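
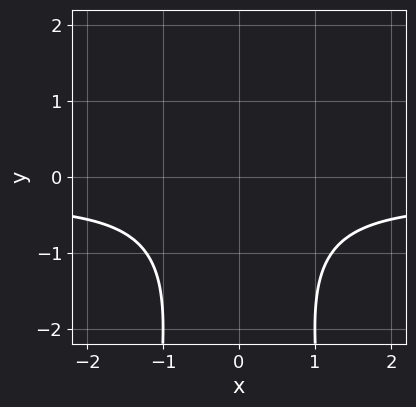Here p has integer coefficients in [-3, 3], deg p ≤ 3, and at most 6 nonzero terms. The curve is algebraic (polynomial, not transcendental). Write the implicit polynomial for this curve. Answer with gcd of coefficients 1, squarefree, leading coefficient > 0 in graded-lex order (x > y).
3*x^2*y + x^2 + y^2 + y + 3

First, the degree is 3 — the shape is more complex than any degree-2 curve.
Next, symmetries: the x ↦ −x reflection is a symmetry, so x appears only in even powers.
Next, from the visible intercepts: it misses every integer gridline on the x-axis; no y-intercept at any integer in the box.
Finally, fitting integer coefficients to these (and the overall shape) gives p.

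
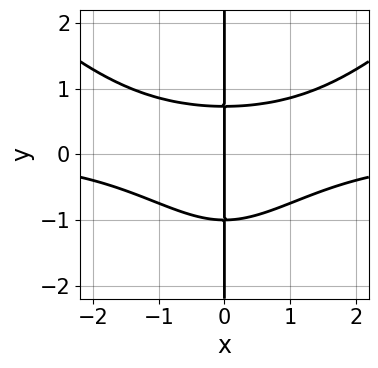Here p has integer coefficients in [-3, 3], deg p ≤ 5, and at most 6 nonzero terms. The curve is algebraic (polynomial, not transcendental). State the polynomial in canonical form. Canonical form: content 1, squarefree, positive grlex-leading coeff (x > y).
1. The degree is 4 — no degree-3 curve has this shape.
2. Observable constraints: one x-axis crossing is at x = 0; the visible y-axis segment lies entirely on the curve.
3. Together with the visible shape, these determine p as stated.

x^3*y - x*y^3 - 3*x*y^2 + 2*x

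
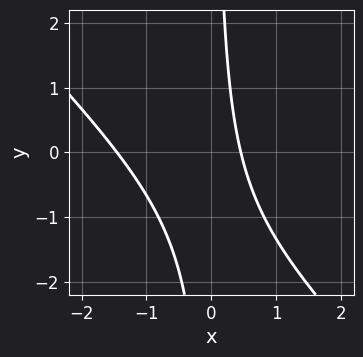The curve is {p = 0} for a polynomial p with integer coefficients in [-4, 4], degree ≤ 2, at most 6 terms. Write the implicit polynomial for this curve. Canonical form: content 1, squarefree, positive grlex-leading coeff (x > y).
(a) The degree is 2 — a generic line meets the curve in up to 2 points.
(b) From the axis intercepts and sections: no y-intercept at any integer in the box.
(c) Assembling these constraints gives the stated polynomial.

3*x^2 + 3*x*y + 3*x - 2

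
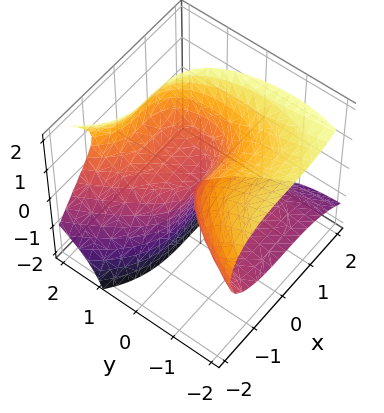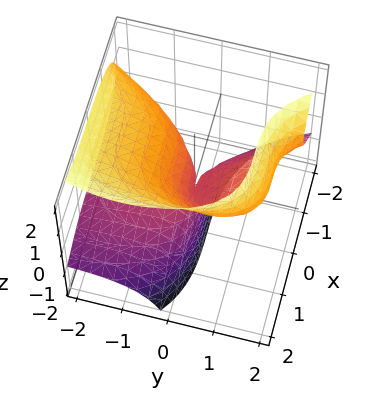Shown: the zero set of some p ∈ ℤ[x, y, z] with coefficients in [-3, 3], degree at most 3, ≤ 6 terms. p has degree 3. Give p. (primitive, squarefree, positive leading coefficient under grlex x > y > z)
x^3 + 2*y*z^2 + y^2 - 3*y*z - z^2

1. deg p = 3. A generic line meets the surface in up to 3 points.
2. Against the integer gridlines: one z-axis crossing is at z = 0; one y-axis crossing is at y = 0; one x-axis crossing is at x = 0.
3. Together with the visible shape, these determine p as stated.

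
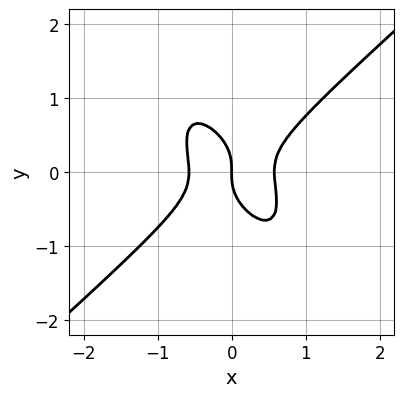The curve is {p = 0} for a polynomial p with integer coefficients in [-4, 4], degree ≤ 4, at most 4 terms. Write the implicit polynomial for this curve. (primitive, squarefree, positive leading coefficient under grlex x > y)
1. Degree: the shape is more complex than any degree-2 curve, so deg p = 3.
2. Checking where it meets the axes: one y-axis crossing is at y = 0; one x-axis crossing is at x = 0.
3. The integer polynomial consistent with all of this is the stated p.

3*x^3 - 2*x*y^2 - 2*y^3 - x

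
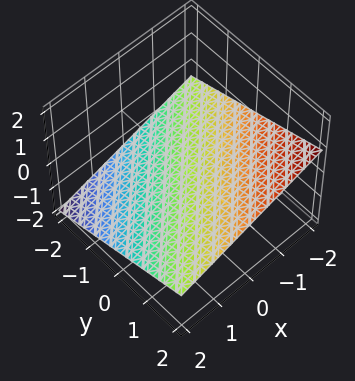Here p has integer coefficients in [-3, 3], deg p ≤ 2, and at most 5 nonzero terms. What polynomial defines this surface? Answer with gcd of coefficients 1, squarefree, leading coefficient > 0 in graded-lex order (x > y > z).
(a) The degree is 1 — every cross-section is a straight line — this is a plane.
(b) Reading off the gridlines: it crosses the y-axis at the gridline y = 2; one x-axis crossing is at x = -2.
(c) Solving for integer coefficients yields p as stated.

x - y + 3*z + 2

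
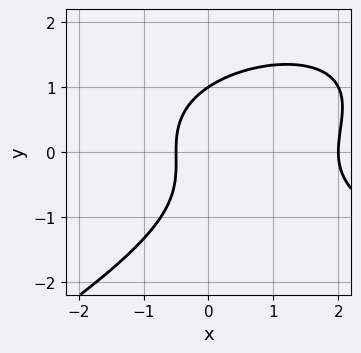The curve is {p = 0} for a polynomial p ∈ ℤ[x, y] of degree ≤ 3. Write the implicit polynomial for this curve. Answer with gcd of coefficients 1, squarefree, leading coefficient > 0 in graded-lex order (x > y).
x*y^2 - 2*y^3 - 2*x^2 + 3*x + 2

1. The degree is 3 — no degree-2 curve has this shape.
2. Checking where it meets the axes: it crosses the y-axis at the gridline y = 1; one x-axis crossing is at x = 2.
3. Putting this together gives p.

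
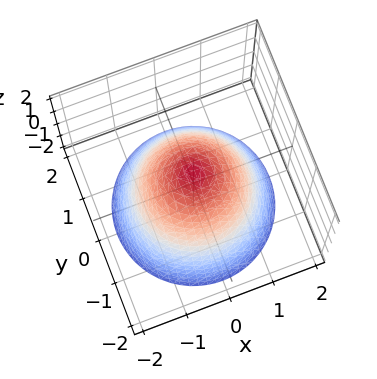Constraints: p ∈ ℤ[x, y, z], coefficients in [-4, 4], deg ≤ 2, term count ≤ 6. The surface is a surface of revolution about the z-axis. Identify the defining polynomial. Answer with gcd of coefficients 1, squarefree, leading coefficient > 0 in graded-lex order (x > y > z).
(a) Degree: a generic line meets the surface in up to 2 points, so deg p = 2.
(b) Symmetry: the z-axis is an axis of rotation, so x and y enter only as x² + y².
(c) Against the integer gridlines: it meets the z-axis at z = 1 (among the integer gridlines); the x-axis gridline crossings are at x ∈ {-1, 1}; among the integer gridlines, it crosses the y-axis at y ∈ {-1, 1}.
(d) These observations pin down the coefficients.

x^2 + y^2 + z - 1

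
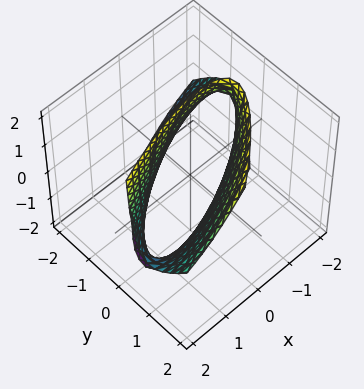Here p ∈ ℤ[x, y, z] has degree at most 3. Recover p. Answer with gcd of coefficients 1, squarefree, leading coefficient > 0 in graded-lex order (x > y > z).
x^2 - 3*x*y + 3*y^2 - 2*y*z - 2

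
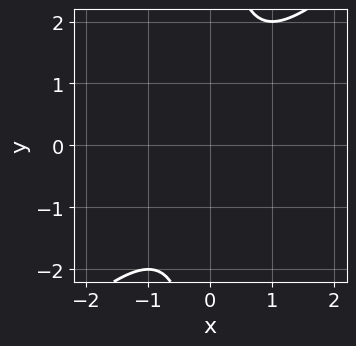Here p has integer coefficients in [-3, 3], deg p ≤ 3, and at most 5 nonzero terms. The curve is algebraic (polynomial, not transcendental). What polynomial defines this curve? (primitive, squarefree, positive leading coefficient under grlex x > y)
x^2 - x*y + 1

First, degree: the shape is more complex than any degree-1 curve, so deg p = 2.
Next, observable constraints: no x-intercept at any integer in the box; no y-intercept at any integer in the box.
Finally, solving for integer coefficients yields p as stated.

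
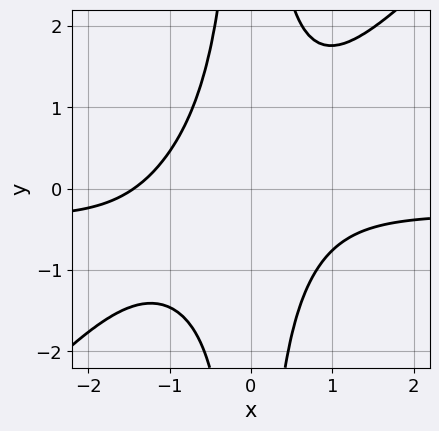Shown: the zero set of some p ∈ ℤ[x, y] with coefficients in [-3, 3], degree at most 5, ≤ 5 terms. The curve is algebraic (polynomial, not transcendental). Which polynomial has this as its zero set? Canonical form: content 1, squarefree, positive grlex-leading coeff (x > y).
3*x^3*y - 3*x^2*y^2 + x^3 + 3

deg p = 4. No degree-3 curve has this shape.
From the visible intercepts: the curve avoids every integer y-axis point in the box.
Matching integer coefficients to the picture gives p.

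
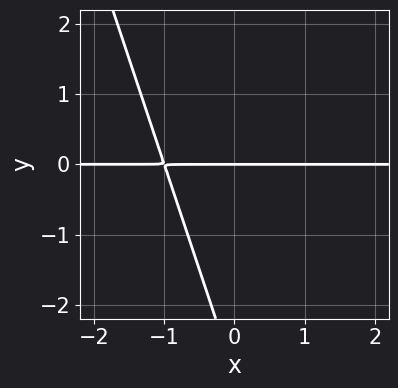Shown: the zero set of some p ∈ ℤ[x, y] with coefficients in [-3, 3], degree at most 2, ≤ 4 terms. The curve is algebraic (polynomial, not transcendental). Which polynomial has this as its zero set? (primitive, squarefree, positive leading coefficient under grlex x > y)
3*x*y + y^2 + 3*y

deg p = 2.
Against the integer gridlines: every point of the x-axis in the box is on the curve; one y-axis crossing is at y = 0.
Matching integer coefficients to the picture gives p.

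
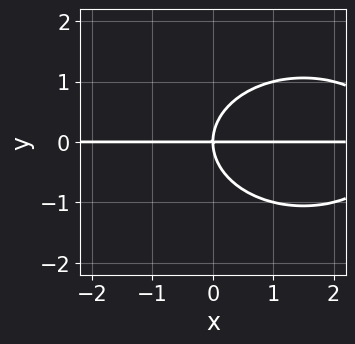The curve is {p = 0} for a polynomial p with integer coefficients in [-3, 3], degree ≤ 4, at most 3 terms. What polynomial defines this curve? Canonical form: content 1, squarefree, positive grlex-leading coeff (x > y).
x^2*y + 2*y^3 - 3*x*y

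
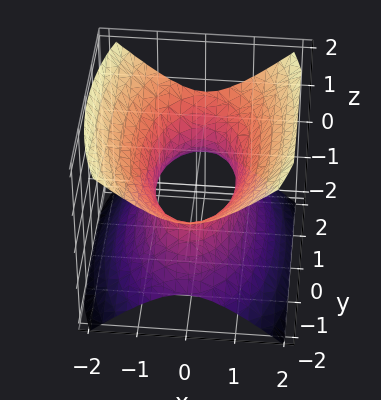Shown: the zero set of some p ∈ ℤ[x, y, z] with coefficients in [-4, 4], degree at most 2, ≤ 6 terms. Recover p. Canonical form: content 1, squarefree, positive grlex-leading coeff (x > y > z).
First, degree: one connected sheet with a waist; a quadric, so deg p = 2.
Then, symmetries: mirror symmetry z ↦ −z ⇒ only even powers of z; mirror symmetry y ↦ −y ⇒ only even powers of y; mirror symmetry x ↦ −x ⇒ only even powers of x.
Then, checking where it meets the axes: no z-intercept at any integer in the box.
Finally, the integer polynomial consistent with all of this is the stated p.

3*x^2 + y^2 - 3*z^2 - 2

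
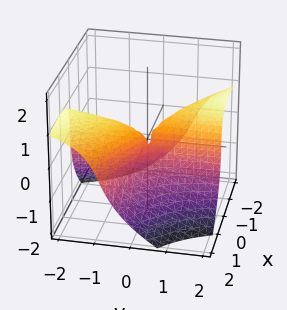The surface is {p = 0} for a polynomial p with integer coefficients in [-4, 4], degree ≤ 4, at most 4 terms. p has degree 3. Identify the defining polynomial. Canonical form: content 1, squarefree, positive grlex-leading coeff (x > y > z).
x*y*z - z^3 - x^2 - 2*x*y

(a) deg p = 3.
(b) From the axis intercepts and sections: one z-axis crossing is at z = 0; it crosses the x-axis at the gridline x = 0; every point of the y-axis in the box is on the surface.
(c) Putting this together gives p.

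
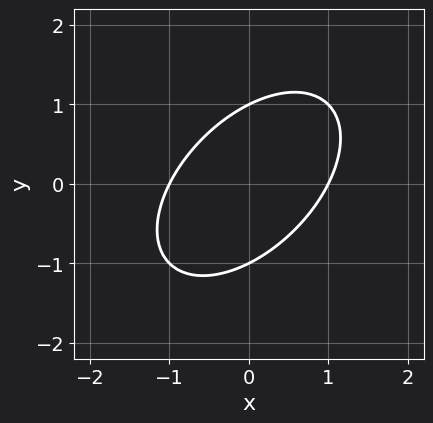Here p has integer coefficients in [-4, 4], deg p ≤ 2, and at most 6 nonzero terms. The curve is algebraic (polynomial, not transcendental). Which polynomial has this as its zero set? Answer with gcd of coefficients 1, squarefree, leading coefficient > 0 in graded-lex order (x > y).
x^2 - x*y + y^2 - 1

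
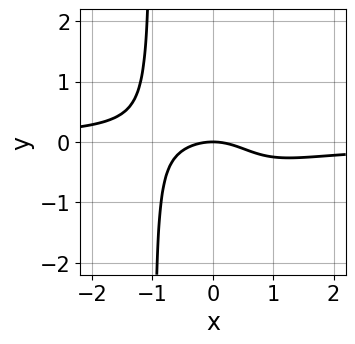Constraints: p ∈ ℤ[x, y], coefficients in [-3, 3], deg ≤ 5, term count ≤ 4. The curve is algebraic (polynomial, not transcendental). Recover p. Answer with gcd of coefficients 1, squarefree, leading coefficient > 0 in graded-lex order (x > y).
2*x^3*y + x^2 + 2*y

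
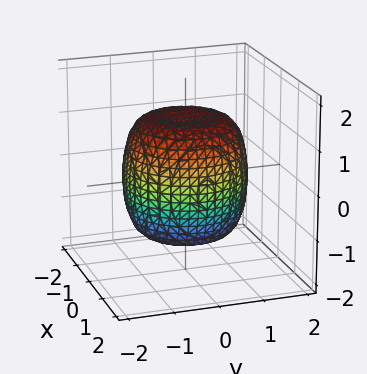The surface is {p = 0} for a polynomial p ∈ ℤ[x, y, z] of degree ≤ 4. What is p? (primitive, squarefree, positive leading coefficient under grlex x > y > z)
(a) The degree is 4 — a generic line meets the surface in up to 4 points.
(b) Symmetry: every cross-section ⟂ z is a circle, so x, y appear only via x² + y².
(c) Observable constraints: a circular section at z = 0 has radius between 1 and 2.
(d) The integer polynomial consistent with all of this is the stated p.

2*x^4 + 4*x^2*y^2 + 2*y^4 - 2*x^2 - 2*y^2 + 2*z^2 - 3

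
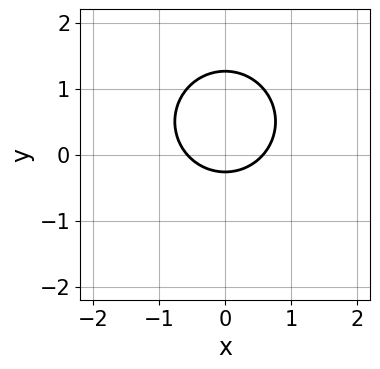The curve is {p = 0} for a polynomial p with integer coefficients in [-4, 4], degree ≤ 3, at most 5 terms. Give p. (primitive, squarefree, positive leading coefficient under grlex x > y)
3*x^2 + 3*y^2 - 3*y - 1

(a) Degree: the shape is more complex than any degree-1 curve, so deg p = 2.
(b) Symmetries: it's symmetric under x → −x, forcing even powers of x.
(c) Assembling these constraints gives the stated polynomial.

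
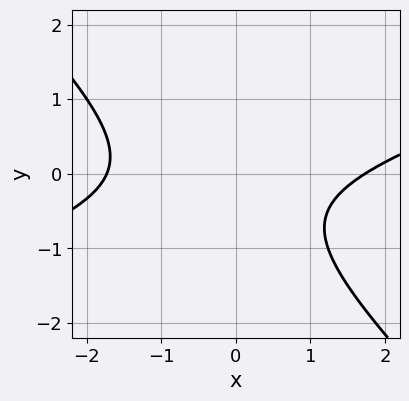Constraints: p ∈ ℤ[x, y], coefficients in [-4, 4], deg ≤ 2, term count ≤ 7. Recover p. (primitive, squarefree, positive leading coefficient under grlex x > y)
x^2 - 2*x*y - 3*y^2 - 2*y - 3

(a) deg p = 2. The shape is more complex than any degree-1 curve.
(b) Against the integer gridlines: no y-intercept at any integer in the box.
(c) Assembling these constraints gives the stated polynomial.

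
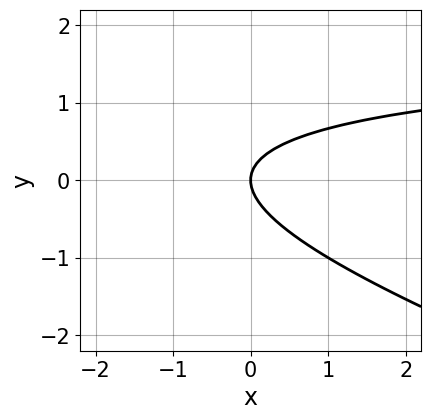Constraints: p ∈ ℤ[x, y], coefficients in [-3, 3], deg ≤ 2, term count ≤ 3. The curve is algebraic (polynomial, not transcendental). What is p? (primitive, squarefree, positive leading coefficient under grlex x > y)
First, degree: the shape is more complex than any degree-1 curve, so deg p = 2.
Then, against the integer gridlines: it meets the x-axis at x = 0 (among the integer gridlines); it meets the y-axis at y = 0 (among the integer gridlines).
Finally, assembling these constraints gives the stated polynomial.

x*y + 3*y^2 - 2*x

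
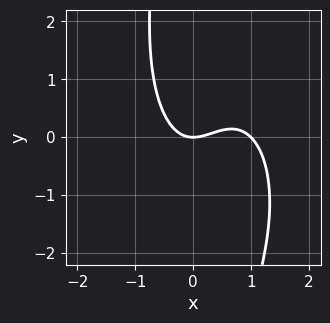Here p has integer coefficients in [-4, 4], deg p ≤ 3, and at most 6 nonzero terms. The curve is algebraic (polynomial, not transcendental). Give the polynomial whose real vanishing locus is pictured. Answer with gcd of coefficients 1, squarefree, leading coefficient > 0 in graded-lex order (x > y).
1. The degree is 3 — no degree-2 curve has this shape.
2. From the visible intercepts: it crosses the y-axis at the gridline y = 0; among the integer gridlines, it crosses the x-axis at x ∈ {0, 1}.
3. Assembling these constraints gives the stated polynomial.

3*x^3 + x*y^2 - 3*x^2 + 3*y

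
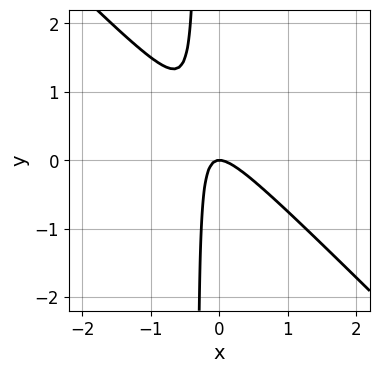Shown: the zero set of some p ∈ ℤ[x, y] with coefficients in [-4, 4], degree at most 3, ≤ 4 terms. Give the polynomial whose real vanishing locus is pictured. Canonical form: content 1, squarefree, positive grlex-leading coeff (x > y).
3*x^2 + 3*x*y + y

Degree: the shape is more complex than any degree-1 curve, so deg p = 2.
From the axis intercepts and sections: it crosses the x-axis at the gridline x = 0; one y-axis crossing is at y = 0.
The integer polynomial consistent with all of this is the stated p.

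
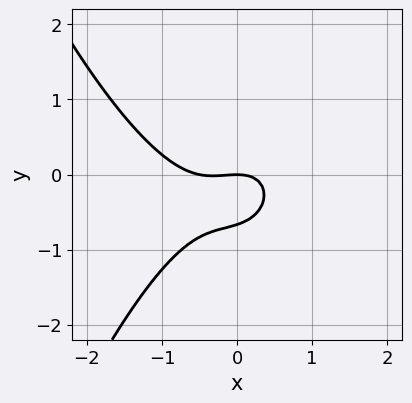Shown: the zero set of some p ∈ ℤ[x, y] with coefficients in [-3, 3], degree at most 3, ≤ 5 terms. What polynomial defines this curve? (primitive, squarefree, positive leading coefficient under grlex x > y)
(a) deg p = 3.
(b) Observable constraints: it meets the y-axis at y = 0 (among the integer gridlines); one x-axis crossing is at x = 0.
(c) Solving for integer coefficients yields p as stated.

2*x^3 + x^2 - x*y + 3*y^2 + 2*y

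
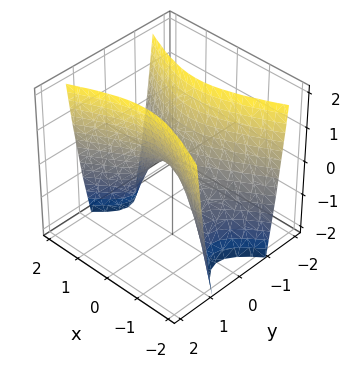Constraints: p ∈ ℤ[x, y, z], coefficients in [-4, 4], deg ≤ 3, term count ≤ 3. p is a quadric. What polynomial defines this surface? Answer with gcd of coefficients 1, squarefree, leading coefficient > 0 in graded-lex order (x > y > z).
x^2 - 3*y^2 + z

Degree: a saddle surface; a quadric, so deg p = 2.
Symmetries: it's symmetric under x → −x, forcing even powers of x; mirror symmetry y ↦ −y ⇒ only even powers of y.
Observable constraints: one z-axis crossing is at z = 0; it crosses the y-axis at the gridline y = 0.
The integer polynomial consistent with all of this is the stated p.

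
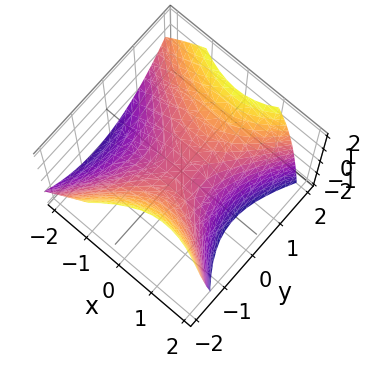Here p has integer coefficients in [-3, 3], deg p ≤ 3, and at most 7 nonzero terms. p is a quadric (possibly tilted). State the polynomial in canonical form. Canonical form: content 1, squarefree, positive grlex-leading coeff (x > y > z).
2*x^2 + x*y - x*z - 2*y^2 + 3*z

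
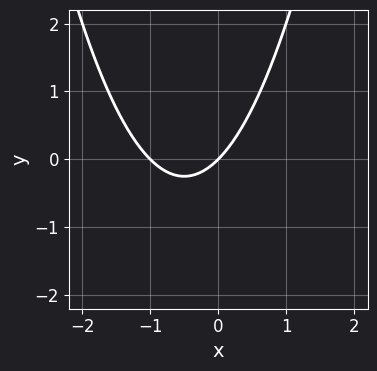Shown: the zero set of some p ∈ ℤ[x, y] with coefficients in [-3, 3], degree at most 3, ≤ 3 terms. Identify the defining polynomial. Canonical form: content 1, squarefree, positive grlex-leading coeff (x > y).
(a) The degree is 2 — the shape is more complex than any degree-1 curve.
(b) Reading off the gridlines: the x-axis gridline crossings are at x ∈ {-1, 0}; one y-axis crossing is at y = 0.
(c) These observations pin down the coefficients.

x^2 + x - y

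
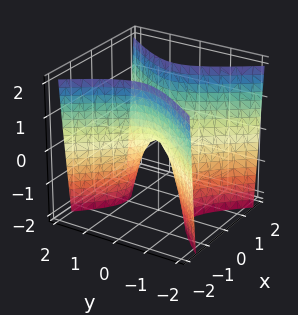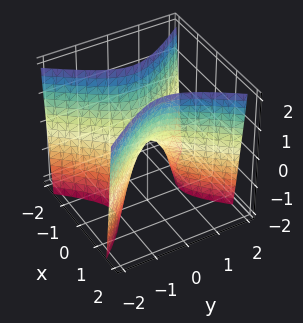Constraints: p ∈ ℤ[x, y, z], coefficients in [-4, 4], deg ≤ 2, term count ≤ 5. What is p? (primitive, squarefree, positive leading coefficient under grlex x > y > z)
3*x^2 - 2*y^2 - z

First, deg p = 2. A hyperbolic paraboloid; a quadric.
Then, symmetries: mirror symmetry y ↦ −y ⇒ only even powers of y; mirror symmetry x ↦ −x ⇒ only even powers of x.
Then, against the integer gridlines: it crosses the x-axis at the gridline x = 0; it crosses the y-axis at the gridline y = 0.
Finally, fitting integer coefficients to these (and the overall shape) gives p.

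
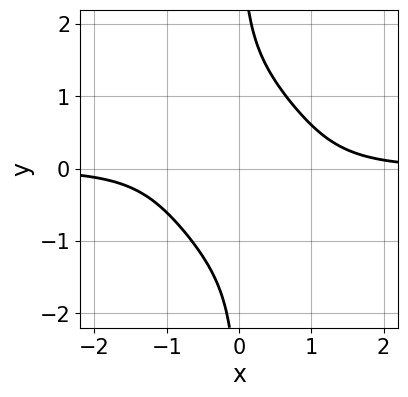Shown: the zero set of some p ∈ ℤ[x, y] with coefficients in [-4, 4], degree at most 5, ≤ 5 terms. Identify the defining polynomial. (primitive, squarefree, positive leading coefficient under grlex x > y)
3*x^3*y + 2*x^2*y^2 + 2*x*y^3 - 3

1. Degree: the shape is more complex than any degree-3 curve, so deg p = 4.
2. From the axis intercepts and sections: it misses every integer gridline on the x-axis; no y-intercept at any integer in the box.
3. The integer polynomial consistent with all of this is the stated p.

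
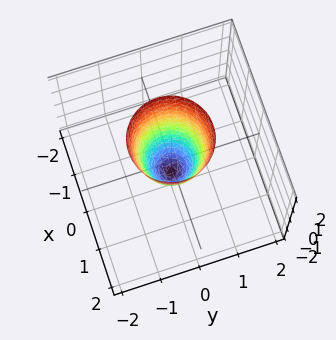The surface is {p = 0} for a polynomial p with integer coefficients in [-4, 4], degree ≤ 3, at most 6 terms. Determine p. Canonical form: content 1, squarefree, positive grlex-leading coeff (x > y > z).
(a) The degree is 2 — a generic line meets the surface in up to 2 points.
(b) Symmetries: rotational symmetry about the z-axis ⇒ p depends on x, y only through x² + y².
(c) Against the integer gridlines: a circular section at z = 1 has radius between 0 and 1; it meets the z-axis at z = -1 (among the integer gridlines).
(d) The integer polynomial consistent with all of this is the stated p.

3*x^2 + 3*y^2 - z - 1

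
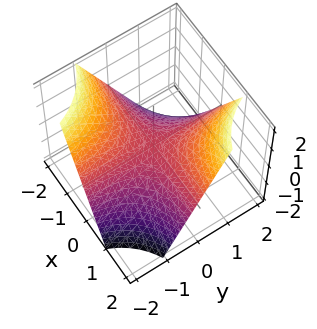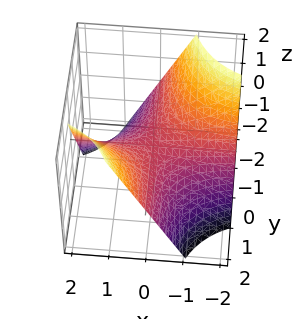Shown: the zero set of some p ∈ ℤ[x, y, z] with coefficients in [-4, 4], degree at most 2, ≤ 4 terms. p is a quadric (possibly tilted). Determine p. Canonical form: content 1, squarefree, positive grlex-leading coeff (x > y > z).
x*y - z

First, degree: the shape is more complex than any degree-1 surface, so deg p = 2.
Next, checking where it meets the axes: every point of the y-axis in the box is on the surface; it meets the z-axis at z = 0 (among the integer gridlines); the visible x-axis segment lies entirely on the surface.
Finally, solving for integer coefficients yields p as stated.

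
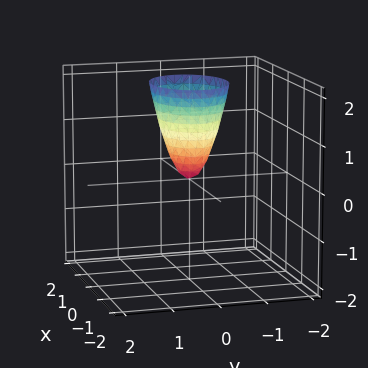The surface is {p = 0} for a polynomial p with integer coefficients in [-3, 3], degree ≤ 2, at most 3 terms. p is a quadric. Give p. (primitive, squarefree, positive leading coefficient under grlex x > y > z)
2*x^2 + 3*y^2 - z

1. deg p = 2.
2. Symmetries: it's symmetric under y → −y, forcing even powers of y; it's symmetric under x → −x, forcing even powers of x.
3. Against the integer gridlines: it meets the x-axis at x = 0 (among the integer gridlines); it crosses the z-axis at the gridline z = 0; one y-axis crossing is at y = 0.
4. Assembling these constraints gives the stated polynomial.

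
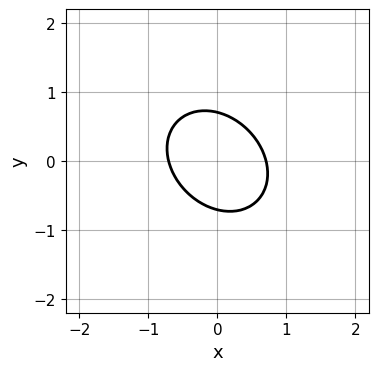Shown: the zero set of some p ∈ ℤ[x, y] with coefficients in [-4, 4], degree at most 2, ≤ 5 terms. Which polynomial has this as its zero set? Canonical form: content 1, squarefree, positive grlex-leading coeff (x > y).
2*x^2 + x*y + 2*y^2 - 1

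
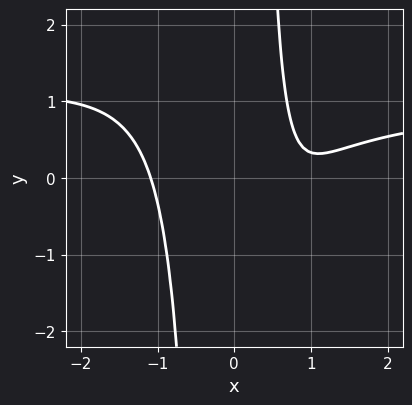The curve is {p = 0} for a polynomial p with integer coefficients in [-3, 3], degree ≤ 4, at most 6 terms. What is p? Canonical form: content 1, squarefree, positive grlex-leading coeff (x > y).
The degree is 4 — no degree-3 curve has this shape.
Observable constraints: no y-intercept at any integer in the box.
Together with the visible shape, these determine p as stated.

3*x^3*y - 3*x^3 + 2*x^2 + 3*x - 3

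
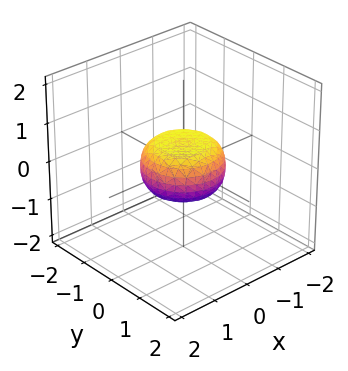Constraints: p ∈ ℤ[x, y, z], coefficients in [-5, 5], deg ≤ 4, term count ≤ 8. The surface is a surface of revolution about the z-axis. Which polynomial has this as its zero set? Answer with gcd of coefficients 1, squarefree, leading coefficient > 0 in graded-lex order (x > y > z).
1. Degree: no degree-3 surface has this shape, so deg p = 4.
2. By symmetry, the surface is invariant under rotation about z: p = q(x² + y², z).
3. Observable constraints: among the integer gridlines, it crosses the x-axis at x ∈ {-1, 1}; a circular section at z = 0 has radius exactly 1; the y-axis gridline crossings are at y ∈ {-1, 1}.
4. Putting this together gives p.

2*x^4 + 4*x^2*y^2 + 2*y^4 - x^2 - y^2 + 3*z^2 - 1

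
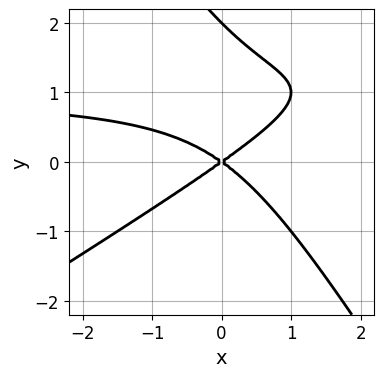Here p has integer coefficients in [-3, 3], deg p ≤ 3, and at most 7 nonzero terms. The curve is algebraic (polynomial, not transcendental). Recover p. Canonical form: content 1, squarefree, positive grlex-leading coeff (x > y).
1. The degree is 3 — no degree-2 curve has this shape.
2. From the visible intercepts: it meets the x-axis at x = 0 (among the integer gridlines); the y-axis gridline crossings are at y ∈ {0, 2}.
3. These observations pin down the coefficients.

x^2*y - x*y^2 - y^3 - x^2 + 2*y^2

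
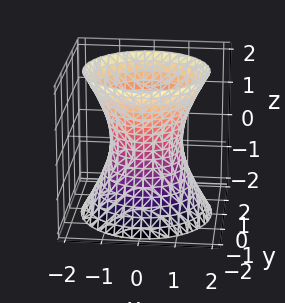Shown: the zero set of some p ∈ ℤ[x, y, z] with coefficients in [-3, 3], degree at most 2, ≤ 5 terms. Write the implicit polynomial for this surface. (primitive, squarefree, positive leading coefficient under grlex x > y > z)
First, degree: an hourglass — one-sheet hyperboloid; a quadric, so deg p = 2.
Next, symmetries: mirror symmetry z ↦ −z ⇒ only even powers of z; the z-axis is an axis of rotation, so x and y enter only as x² + y².
Then, checking where it meets the axes: the x-axis gridline crossings are at x ∈ {-1, 1}; among the integer gridlines, it crosses the y-axis at y ∈ {-1, 1}; a circular section at z = -2 has radius between 1 and 2; the surface avoids every integer z-axis point in the box.
Finally, matching integer coefficients to the picture gives p.

2*x^2 + 2*y^2 - z^2 - 2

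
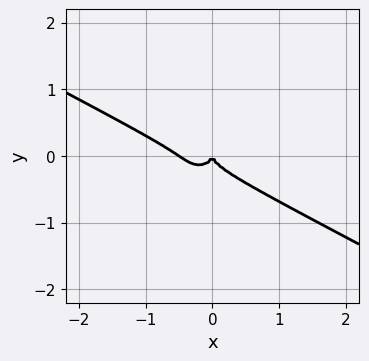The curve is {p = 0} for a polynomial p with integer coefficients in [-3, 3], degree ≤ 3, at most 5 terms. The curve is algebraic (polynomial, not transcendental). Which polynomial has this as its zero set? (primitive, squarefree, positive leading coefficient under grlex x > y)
2*x^3 + 3*x^2*y + 3*y^3 + x^2

The degree is 3 — no degree-2 curve has this shape.
Against the integer gridlines: one x-axis crossing is at x = 0; it crosses the y-axis at the gridline y = 0.
The integer polynomial consistent with all of this is the stated p.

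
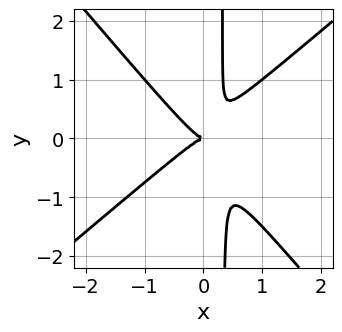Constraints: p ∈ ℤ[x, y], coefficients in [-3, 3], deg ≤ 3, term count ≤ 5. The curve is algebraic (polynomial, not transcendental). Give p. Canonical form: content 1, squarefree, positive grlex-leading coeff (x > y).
First, degree: no degree-2 curve has this shape, so deg p = 3.
Then, against the integer gridlines: it crosses the x-axis at the gridline x = 0; it crosses the y-axis at the gridline y = 0.
Finally, solving for integer coefficients yields p as stated.

3*x^3 - x^2*y - 3*x*y^2 + y^2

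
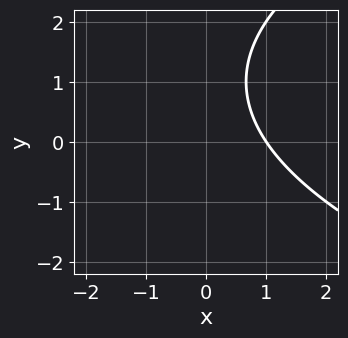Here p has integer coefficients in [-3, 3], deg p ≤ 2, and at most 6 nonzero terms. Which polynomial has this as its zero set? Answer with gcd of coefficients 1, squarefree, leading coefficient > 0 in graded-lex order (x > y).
y^2 - 3*x - 2*y + 3

(a) The degree is 2 — the shape is more complex than any degree-1 curve.
(b) Reading off the gridlines: one x-axis crossing is at x = 1; no y-intercept at any integer in the box.
(c) Solving for integer coefficients yields p as stated.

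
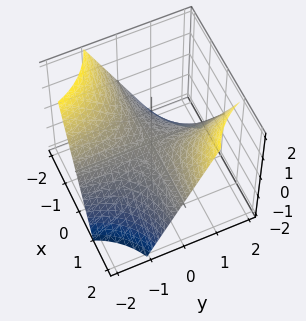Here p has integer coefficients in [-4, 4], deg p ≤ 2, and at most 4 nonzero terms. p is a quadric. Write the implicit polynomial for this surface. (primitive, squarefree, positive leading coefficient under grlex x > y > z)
1. deg p = 2. A hyperbolic paraboloid; a quadric.
2. From the visible intercepts: the visible y-axis segment lies entirely on the surface; the visible x-axis segment lies entirely on the surface; one z-axis crossing is at z = 0.
3. Putting this together gives p.

x*y - z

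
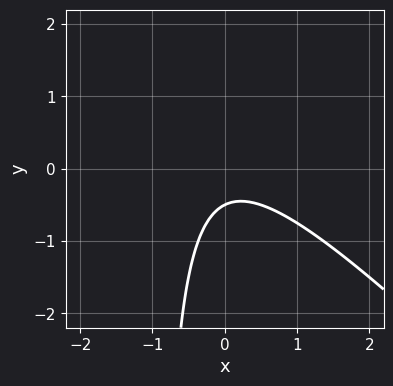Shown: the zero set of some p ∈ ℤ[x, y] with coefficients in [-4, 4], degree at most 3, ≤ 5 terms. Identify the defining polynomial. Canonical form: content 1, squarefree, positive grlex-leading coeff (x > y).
2*x^2 + 2*x*y + 2*y + 1

First, degree: no degree-1 curve has this shape, so deg p = 2.
Next, observable constraints: no x-intercept at any integer in the box.
Finally, these observations pin down the coefficients.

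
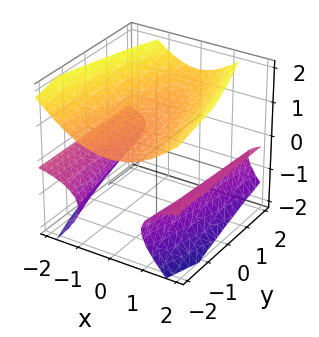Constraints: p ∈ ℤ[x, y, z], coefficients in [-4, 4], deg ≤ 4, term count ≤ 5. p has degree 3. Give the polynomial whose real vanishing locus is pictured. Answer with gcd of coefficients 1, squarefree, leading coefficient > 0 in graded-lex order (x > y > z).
(a) There are 3 components. They look like related sheets of one shape, so recover p as a whole.
(b) Degree: no degree-2 surface has this shape, so deg p = 3.
(c) Reading off the gridlines: the surface avoids every integer y-axis point in the box; it crosses the z-axis at the gridline z = 1; the surface avoids every integer x-axis point in the box.
(d) Solving for integer coefficients yields p as stated.

2*x^2*z + y*z^2 - 2*z^3 + 2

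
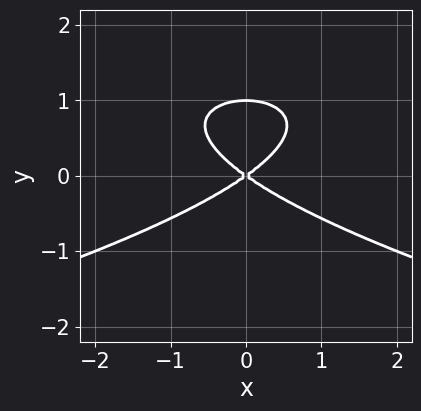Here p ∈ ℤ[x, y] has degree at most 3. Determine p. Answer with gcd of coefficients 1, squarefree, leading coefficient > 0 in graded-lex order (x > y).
The degree is 3 — the shape is more complex than any degree-2 curve.
Symmetries: mirror symmetry x ↦ −x ⇒ only even powers of x.
From the visible intercepts: one x-axis crossing is at x = 0; the y-axis gridline crossings are at y ∈ {0, 1}.
These observations pin down the coefficients.

2*y^3 + x^2 - 2*y^2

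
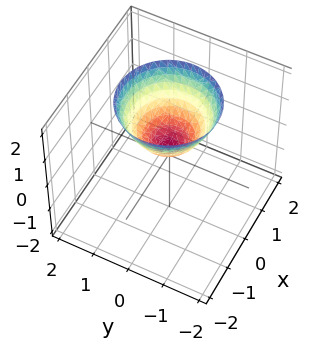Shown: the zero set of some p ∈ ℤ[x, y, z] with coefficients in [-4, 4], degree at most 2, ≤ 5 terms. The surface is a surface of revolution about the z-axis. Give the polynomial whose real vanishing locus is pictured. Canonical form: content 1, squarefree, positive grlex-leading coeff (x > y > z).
3*x^2 + 3*y^2 - 3*z + 1

Degree: the shape is more complex than any degree-1 surface, so deg p = 2.
Symmetry: every cross-section ⟂ z is a circle, so x, y appear only via x² + y².
Observable constraints: the surface avoids every integer y-axis point in the box; no x-intercept at any integer in the box; a circular section at z = 1 has radius between 0 and 1.
These observations pin down the coefficients.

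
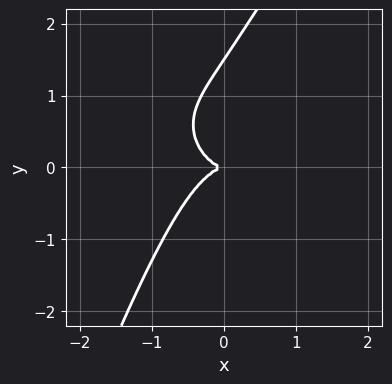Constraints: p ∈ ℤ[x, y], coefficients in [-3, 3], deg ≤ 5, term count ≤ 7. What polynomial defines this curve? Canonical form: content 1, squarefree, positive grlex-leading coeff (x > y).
x^3*y - 3*x^3 - 3*x*y^2 + 2*y^3 - 3*y^2

1. The degree is 4 — the shape is more complex than any degree-3 curve.
2. Observable constraints: one y-axis crossing is at y = 0; it crosses the x-axis at the gridline x = 0.
3. Fitting integer coefficients to these (and the overall shape) gives p.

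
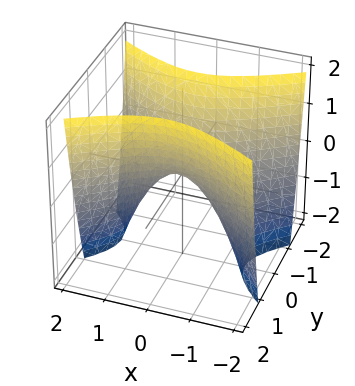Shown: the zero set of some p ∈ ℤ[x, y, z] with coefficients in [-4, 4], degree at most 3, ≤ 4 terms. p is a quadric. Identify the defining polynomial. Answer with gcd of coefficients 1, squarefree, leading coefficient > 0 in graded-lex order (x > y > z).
x^2 - 2*y^2 + z

1. The degree is 2 — a saddle surface; a quadric.
2. Symmetries: it's symmetric under x → −x, forcing even powers of x; the y ↦ −y reflection is a symmetry, so y appears only in even powers.
3. From the axis intercepts and sections: one y-axis crossing is at y = 0; it crosses the z-axis at the gridline z = 0.
4. These observations pin down the coefficients.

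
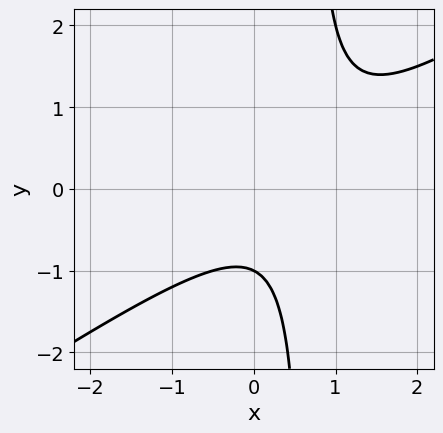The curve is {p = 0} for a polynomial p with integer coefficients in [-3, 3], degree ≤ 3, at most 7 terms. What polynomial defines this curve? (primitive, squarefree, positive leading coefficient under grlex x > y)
First, degree: a generic line meets the curve in up to 2 points, so deg p = 2.
Next, from the visible intercepts: the curve avoids every integer x-axis point in the box; it meets the y-axis at y = -1 (among the integer gridlines).
Finally, fitting integer coefficients to these (and the overall shape) gives p.

2*x^2 - 3*x*y - 2*x + 2*y + 2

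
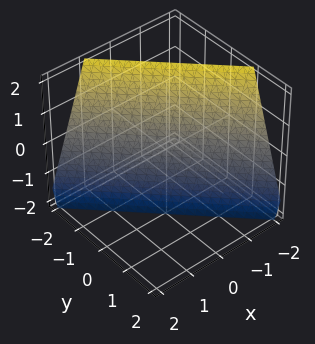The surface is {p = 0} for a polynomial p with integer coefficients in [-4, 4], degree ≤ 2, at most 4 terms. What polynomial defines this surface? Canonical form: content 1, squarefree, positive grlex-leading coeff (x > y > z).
3*x + 3*y + z + 2

deg p = 1.
Against the integer gridlines: one z-axis crossing is at z = -2.
Together with the visible shape, these determine p as stated.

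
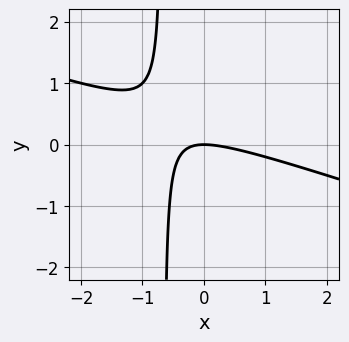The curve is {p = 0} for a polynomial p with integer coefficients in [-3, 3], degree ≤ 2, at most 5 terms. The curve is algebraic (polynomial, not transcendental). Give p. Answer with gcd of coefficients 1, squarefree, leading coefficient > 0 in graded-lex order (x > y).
First, the degree is 2 — no degree-1 curve has this shape.
Next, from the axis intercepts and sections: it crosses the y-axis at the gridline y = 0; it crosses the x-axis at the gridline x = 0.
Finally, together with the visible shape, these determine p as stated.

x^2 + 3*x*y + 2*y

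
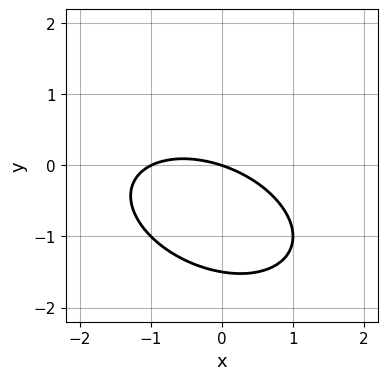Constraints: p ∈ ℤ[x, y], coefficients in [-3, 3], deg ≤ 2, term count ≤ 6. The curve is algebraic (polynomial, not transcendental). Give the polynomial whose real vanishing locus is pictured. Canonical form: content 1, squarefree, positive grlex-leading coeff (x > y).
x^2 + x*y + 2*y^2 + x + 3*y

1. Degree: no degree-1 curve has this shape, so deg p = 2.
2. Reading off the gridlines: one y-axis crossing is at y = 0; among the integer gridlines, it crosses the x-axis at x ∈ {-1, 0}.
3. Matching integer coefficients to the picture gives p.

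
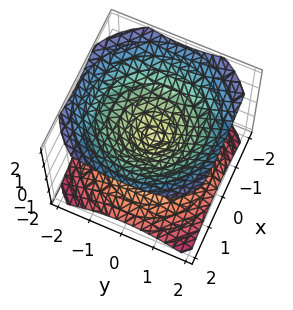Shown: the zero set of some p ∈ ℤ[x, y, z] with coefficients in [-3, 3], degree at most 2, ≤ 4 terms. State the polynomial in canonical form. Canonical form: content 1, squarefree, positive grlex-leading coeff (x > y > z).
First, I count 2 distinct pieces. They look like related sheets of one shape, so recover p as a whole.
Next, degree: a double cone through the origin; a quadric, so deg p = 2.
Then, symmetry: the z-axis is an axis of rotation, so x and y enter only as x² + y²; it's symmetric under z → −z, forcing even powers of z.
Next, from the visible intercepts: it crosses the y-axis at the gridline y = 0; it meets the z-axis at z = 0 (among the integer gridlines).
Finally, putting this together gives p.

2*x^2 + 2*y^2 - 3*z^2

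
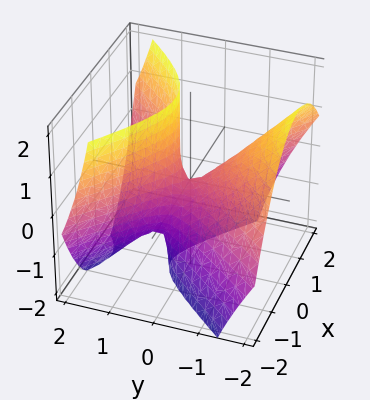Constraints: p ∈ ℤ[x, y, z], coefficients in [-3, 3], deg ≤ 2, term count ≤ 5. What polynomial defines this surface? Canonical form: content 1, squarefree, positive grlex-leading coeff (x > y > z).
The degree is 2 — the shape is more complex than any degree-1 surface.
From the axis intercepts and sections: it meets the z-axis at z = 0 (among the integer gridlines); one x-axis crossing is at x = 0; it meets the y-axis at y = 0 (among the integer gridlines).
The integer polynomial consistent with all of this is the stated p.

3*x^2 + x*y - 3*y^2 - 3*y*z + z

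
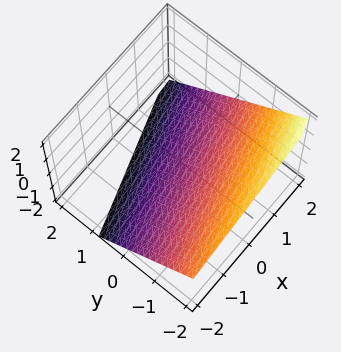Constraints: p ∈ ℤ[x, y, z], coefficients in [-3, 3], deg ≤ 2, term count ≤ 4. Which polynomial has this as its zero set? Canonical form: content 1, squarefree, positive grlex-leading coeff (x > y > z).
x - 3*y - 3*z - 2

First, degree: the surface is flat (a plane), so deg p = 1.
Next, reading off the gridlines: it meets the x-axis at x = 2 (among the integer gridlines).
Finally, the integer polynomial consistent with all of this is the stated p.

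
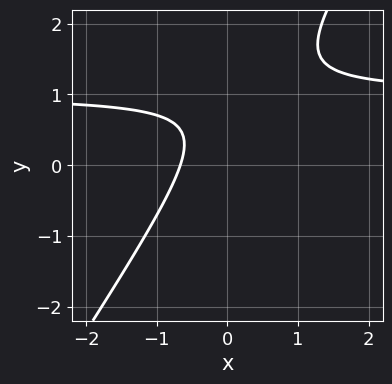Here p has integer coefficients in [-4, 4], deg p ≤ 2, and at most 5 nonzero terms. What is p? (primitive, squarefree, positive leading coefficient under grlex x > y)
First, deg p = 2. A generic line meets the curve in up to 2 points.
Then, against the integer gridlines: the curve avoids every integer y-axis point in the box.
Finally, fitting integer coefficients to these (and the overall shape) gives p.

3*x*y - 2*y^2 - 3*x + 3*y - 2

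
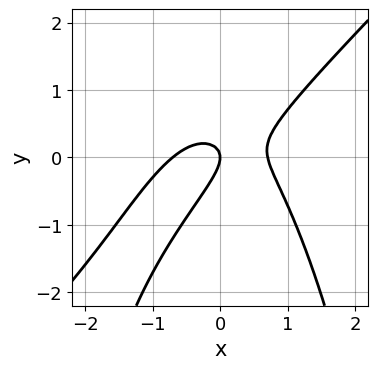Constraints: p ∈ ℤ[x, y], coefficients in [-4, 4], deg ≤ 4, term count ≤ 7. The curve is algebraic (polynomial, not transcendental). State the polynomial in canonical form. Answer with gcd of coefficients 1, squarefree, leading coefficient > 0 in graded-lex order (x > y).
2*x^3 - 2*x^2*y + 2*x*y - 2*y^2 - x

1. The degree is 3 — no degree-2 curve has this shape.
2. From the axis intercepts and sections: it crosses the y-axis at the gridline y = 0; it meets the x-axis at x = 0 (among the integer gridlines).
3. The integer polynomial consistent with all of this is the stated p.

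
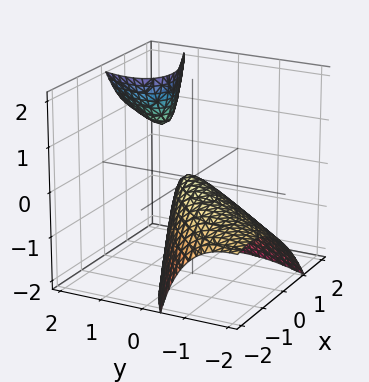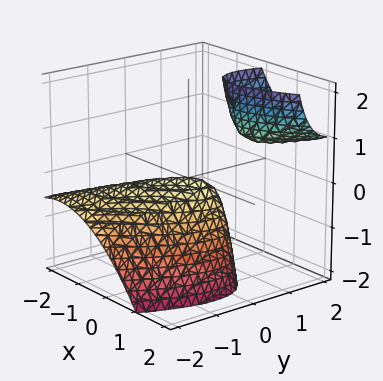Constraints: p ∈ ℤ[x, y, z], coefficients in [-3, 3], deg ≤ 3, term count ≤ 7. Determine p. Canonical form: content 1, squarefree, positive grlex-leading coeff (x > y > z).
(a) The picture has 2 separate pieces. Treating them together as one polynomial.
(b) Degree: the shape is more complex than any degree-1 surface, so deg p = 2.
(c) Checking where it meets the axes: it meets the z-axis at z = 0 (among the integer gridlines); it meets the x-axis at x = 0 (among the integer gridlines).
(d) Solving for integer coefficients yields p as stated.

2*x^2 - 3*x*y + 2*y^2 - 3*y*z + 2*z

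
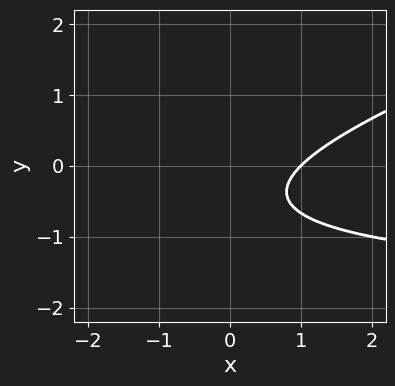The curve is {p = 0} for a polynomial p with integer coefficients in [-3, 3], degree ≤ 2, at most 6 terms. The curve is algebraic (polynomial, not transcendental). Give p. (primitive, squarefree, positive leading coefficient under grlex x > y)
x*y - 3*y^2 + 2*x - 3*y - 2

First, degree: a generic line meets the curve in up to 2 points, so deg p = 2.
Then, from the axis intercepts and sections: the curve avoids every integer y-axis point in the box; it crosses the x-axis at the gridline x = 1.
Finally, solving for integer coefficients yields p as stated.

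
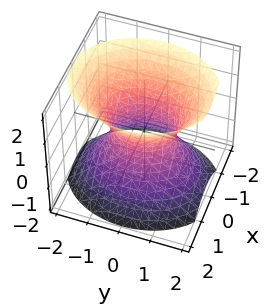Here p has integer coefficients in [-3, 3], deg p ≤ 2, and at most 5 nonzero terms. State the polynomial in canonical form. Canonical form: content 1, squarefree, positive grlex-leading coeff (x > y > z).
First, deg p = 2. An hourglass — one-sheet hyperboloid; a quadric.
Then, symmetries: mirror symmetry y ↦ −y ⇒ only even powers of y; mirror symmetry x ↦ −x ⇒ only even powers of x; the z ↦ −z reflection is a symmetry, so z appears only in even powers.
Next, reading off the gridlines: no z-intercept at any integer in the box; the y-axis gridline crossings are at y ∈ {-1, 1}.
Finally, the integer polynomial consistent with all of this is the stated p.

3*x^2 + 2*y^2 - 2*z^2 - 2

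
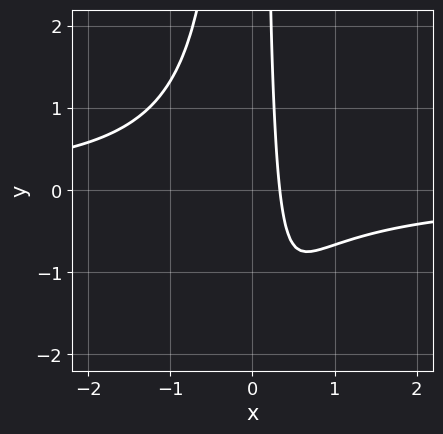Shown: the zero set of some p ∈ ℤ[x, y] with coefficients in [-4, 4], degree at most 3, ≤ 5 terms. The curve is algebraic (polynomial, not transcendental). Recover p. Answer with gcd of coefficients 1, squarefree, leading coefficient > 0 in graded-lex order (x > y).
3*x^2*y + 3*x - 1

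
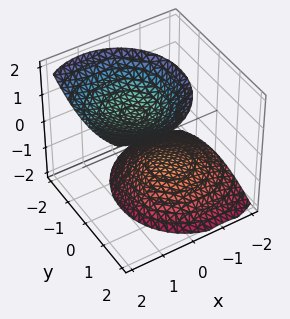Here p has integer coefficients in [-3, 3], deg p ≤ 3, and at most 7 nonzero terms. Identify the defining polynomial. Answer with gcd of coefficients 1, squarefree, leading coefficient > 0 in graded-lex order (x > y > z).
I count 2 distinct pieces.
deg p = 2.
From the visible intercepts: no x-intercept at any integer in the box; the surface avoids every integer y-axis point in the box.
Together with the visible shape, these determine p as stated.

2*x^2 - 2*x*z + 2*y^2 - 2*z^2 + 3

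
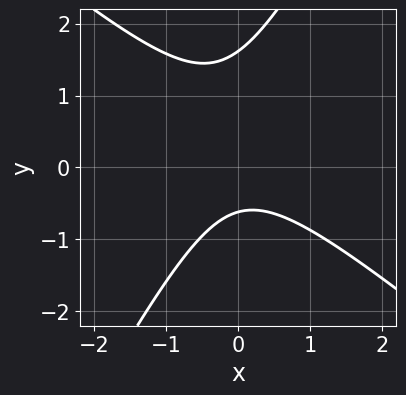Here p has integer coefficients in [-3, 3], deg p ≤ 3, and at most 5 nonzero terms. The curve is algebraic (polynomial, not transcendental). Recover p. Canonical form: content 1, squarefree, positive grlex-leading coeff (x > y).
1. deg p = 2.
2. Checking where it meets the axes: it misses every integer gridline on the x-axis.
3. These observations pin down the coefficients.

3*x^2 + 2*x*y - 2*y^2 + 2*y + 2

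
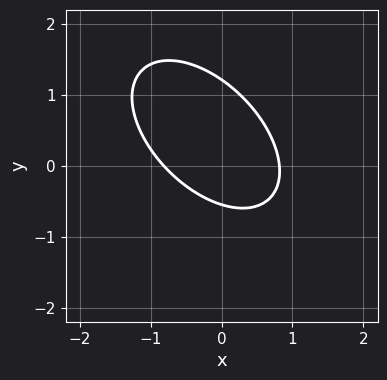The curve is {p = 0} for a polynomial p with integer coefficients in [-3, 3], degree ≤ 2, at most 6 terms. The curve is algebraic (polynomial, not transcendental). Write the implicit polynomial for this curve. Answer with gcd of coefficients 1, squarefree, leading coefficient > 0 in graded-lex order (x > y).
1. deg p = 2.
2. The integer polynomial consistent with all of this is the stated p.

3*x^2 + 3*x*y + 3*y^2 - 2*y - 2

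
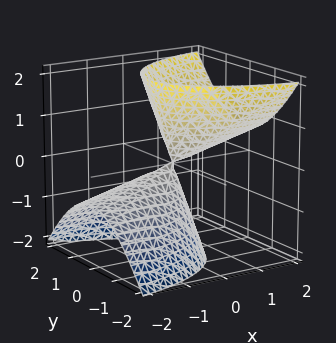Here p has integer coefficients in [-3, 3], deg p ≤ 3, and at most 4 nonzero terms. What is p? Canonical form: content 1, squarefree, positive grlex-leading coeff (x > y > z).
(a) There are 2 components. Treating them together as one polynomial.
(b) The degree is 2 — the shape is more complex than any degree-1 surface.
(c) Reading off the gridlines: one z-axis crossing is at z = 0; it crosses the x-axis at the gridline x = 0; it crosses the y-axis at the gridline y = 0.
(d) The integer polynomial consistent with all of this is the stated p.

x^2 - 3*x*z + 3*y^2 - z^2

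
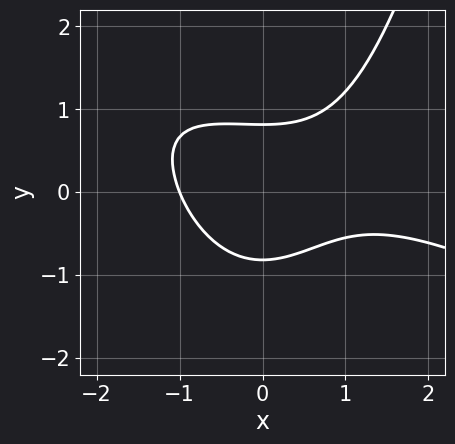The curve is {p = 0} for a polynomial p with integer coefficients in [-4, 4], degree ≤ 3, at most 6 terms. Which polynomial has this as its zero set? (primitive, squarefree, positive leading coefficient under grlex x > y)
x^3 + 2*x^2*y - x^2 - 3*y^2 + 2

1. Degree: a generic line meets the curve in up to 3 points, so deg p = 3.
2. From the axis intercepts and sections: it meets the x-axis at x = -1 (among the integer gridlines).
3. The integer polynomial consistent with all of this is the stated p.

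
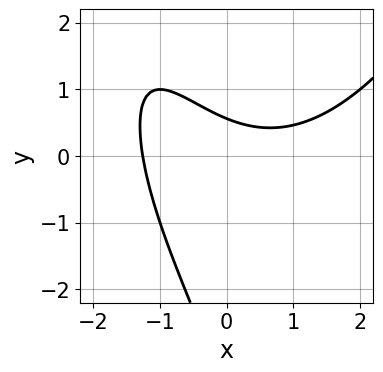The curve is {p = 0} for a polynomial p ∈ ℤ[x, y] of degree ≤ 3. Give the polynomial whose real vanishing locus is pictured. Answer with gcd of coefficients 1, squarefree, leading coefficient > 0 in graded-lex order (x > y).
x^3 - 3*x*y - y^2 - 3*y + 2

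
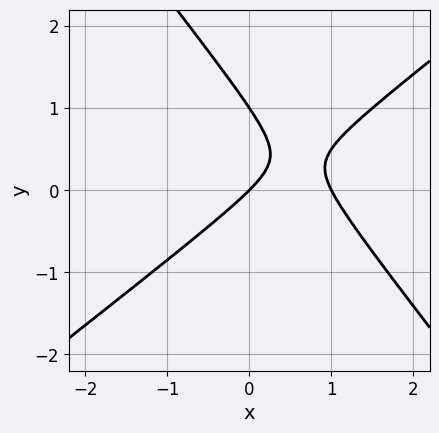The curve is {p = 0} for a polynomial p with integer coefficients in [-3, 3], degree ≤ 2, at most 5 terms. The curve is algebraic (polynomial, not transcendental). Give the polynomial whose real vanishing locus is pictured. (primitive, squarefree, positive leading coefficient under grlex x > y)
1. The degree is 2 — a generic line meets the curve in up to 2 points.
2. From the axis intercepts and sections: among the integer gridlines, it crosses the x-axis at x ∈ {0, 1}; among the integer gridlines, it crosses the y-axis at y ∈ {0, 1}.
3. Solving for integer coefficients yields p as stated.

2*x^2 - x*y - 2*y^2 - 2*x + 2*y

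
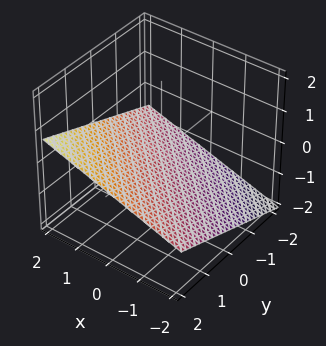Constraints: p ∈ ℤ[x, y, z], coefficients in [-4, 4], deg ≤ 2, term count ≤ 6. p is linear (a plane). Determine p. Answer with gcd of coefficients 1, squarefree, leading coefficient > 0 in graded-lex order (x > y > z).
(a) The degree is 1 — every cross-section is a straight line — this is a plane.
(b) From the axis intercepts and sections: it crosses the y-axis at the gridline y = 2; one x-axis crossing is at x = 2.
(c) These observations pin down the coefficients.

x + y - 3*z - 2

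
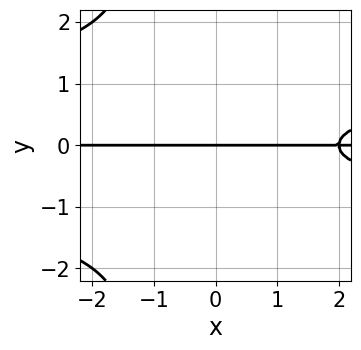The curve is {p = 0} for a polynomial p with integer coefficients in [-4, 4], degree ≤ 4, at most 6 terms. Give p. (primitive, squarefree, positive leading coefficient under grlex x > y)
1. The degree is 4 — no degree-3 curve has this shape.
2. From the visible intercepts: the visible x-axis segment lies entirely on the curve; it meets the y-axis at y = 0 (among the integer gridlines).
3. Matching integer coefficients to the picture gives p.

x*y^3 + y^3 - x*y + 2*y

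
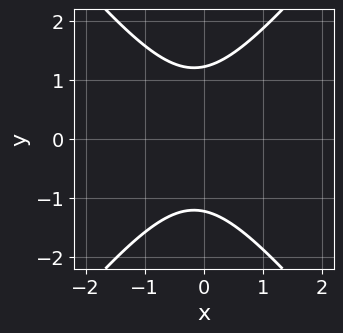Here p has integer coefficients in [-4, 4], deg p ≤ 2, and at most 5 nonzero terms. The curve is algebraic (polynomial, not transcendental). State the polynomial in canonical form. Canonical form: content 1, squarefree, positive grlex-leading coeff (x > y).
(a) deg p = 2.
(b) Symmetries: the y ↦ −y reflection is a symmetry, so y appears only in even powers.
(c) Reading off the gridlines: it misses every integer gridline on the x-axis.
(d) Assembling these constraints gives the stated polynomial.

3*x^2 - 2*y^2 + x + 3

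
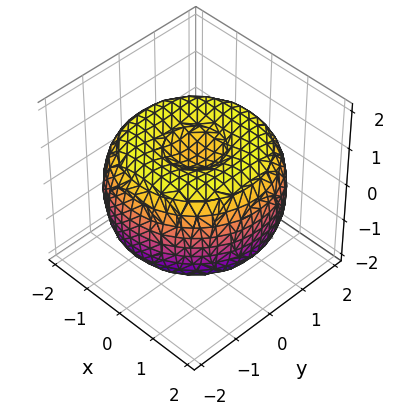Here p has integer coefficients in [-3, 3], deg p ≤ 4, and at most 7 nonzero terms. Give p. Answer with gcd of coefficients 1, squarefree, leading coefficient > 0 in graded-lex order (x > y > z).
x^4 + 2*x^2*y^2 + y^4 - 3*x^2 - 3*y^2 + 3*z^2 - 2

The degree is 4 — the shape is more complex than any degree-3 surface.
By symmetry, the surface is invariant under rotation about z: p = q(x² + y², z).
From the axis intercepts and sections: a circular section at z = 0 has radius between 1 and 2.
Solving for integer coefficients yields p as stated.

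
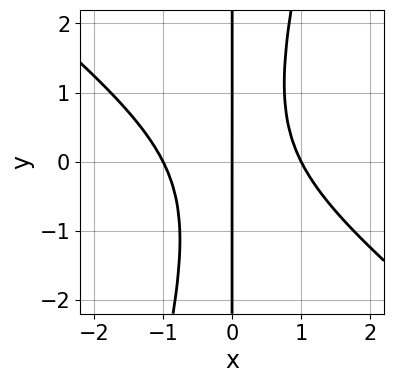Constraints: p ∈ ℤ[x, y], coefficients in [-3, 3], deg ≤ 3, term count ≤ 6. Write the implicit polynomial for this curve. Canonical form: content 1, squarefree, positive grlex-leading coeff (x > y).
(a) Degree: a generic line meets the curve in up to 3 points, so deg p = 3.
(b) Observable constraints: every point of the y-axis in the box is on the curve; the x-axis gridline crossings are at x ∈ {-1, 0, 1}.
(c) Solving for integer coefficients yields p as stated.

3*x^3 + 3*x^2*y - x*y^2 - 3*x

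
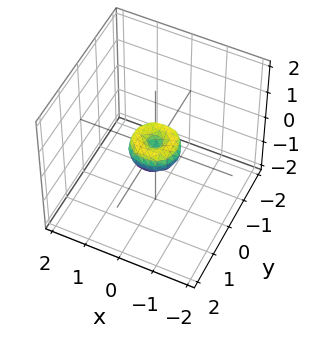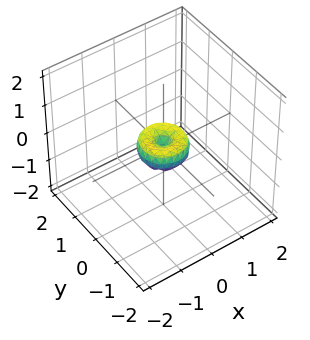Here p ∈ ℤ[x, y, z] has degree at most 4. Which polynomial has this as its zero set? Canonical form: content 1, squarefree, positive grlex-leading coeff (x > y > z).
2*x^4 + 4*x^2*y^2 + 2*y^4 - x^2 - y^2 + z^2

The degree is 4 — the shape is more complex than any degree-3 surface.
Symmetry: the surface is invariant under rotation about z: p = q(x² + y², z).
Observable constraints: it crosses the z-axis at the gridline z = 0; one x-axis crossing is at x = 0; one y-axis crossing is at y = 0; a circular section at z = 0 has radius between 0 and 1.
The integer polynomial consistent with all of this is the stated p.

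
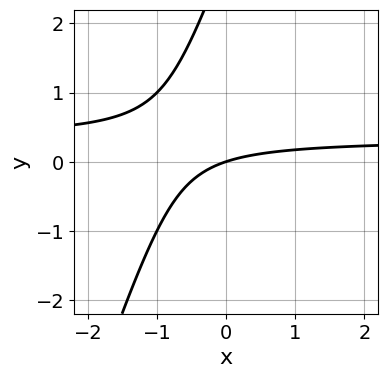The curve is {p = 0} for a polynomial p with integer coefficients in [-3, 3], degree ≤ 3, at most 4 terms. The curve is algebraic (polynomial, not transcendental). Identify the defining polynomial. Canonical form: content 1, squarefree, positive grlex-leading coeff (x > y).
(a) The degree is 2 — the shape is more complex than any degree-1 curve.
(b) Against the integer gridlines: it meets the x-axis at x = 0 (among the integer gridlines); it crosses the y-axis at the gridline y = 0.
(c) The integer polynomial consistent with all of this is the stated p.

3*x*y - y^2 - x + 3*y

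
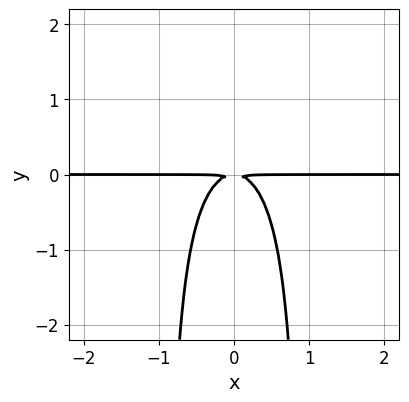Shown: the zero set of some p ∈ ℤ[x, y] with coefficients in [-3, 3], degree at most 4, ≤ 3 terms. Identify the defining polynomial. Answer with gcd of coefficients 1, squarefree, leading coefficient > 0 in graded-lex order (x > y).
(a) Degree: no degree-3 curve has this shape, so deg p = 4.
(b) Symmetries: it's symmetric under x → −x, forcing even powers of x.
(c) Checking where it meets the axes: the visible x-axis segment lies entirely on the curve.
(d) The integer polynomial consistent with all of this is the stated p.

x^2*y^2 - 2*x^2*y - y^2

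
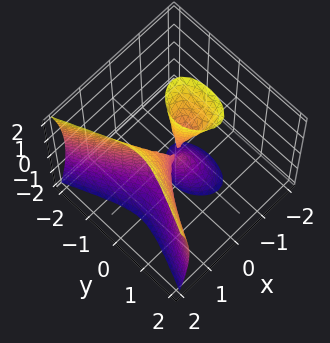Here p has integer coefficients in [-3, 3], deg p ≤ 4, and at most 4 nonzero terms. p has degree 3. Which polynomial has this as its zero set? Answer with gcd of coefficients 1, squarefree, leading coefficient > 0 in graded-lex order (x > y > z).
(a) There are 3 components. They look like related sheets of one shape, so recover p as a whole.
(b) deg p = 3. The shape is more complex than any degree-2 surface.
(c) From the axis intercepts and sections: the visible z-axis segment lies entirely on the surface; one x-axis crossing is at x = 0; it crosses the y-axis at the gridline y = 0.
(d) Fitting integer coefficients to these (and the overall shape) gives p.

3*x^3 - x*z^2 - 3*y^2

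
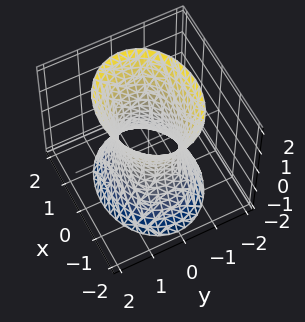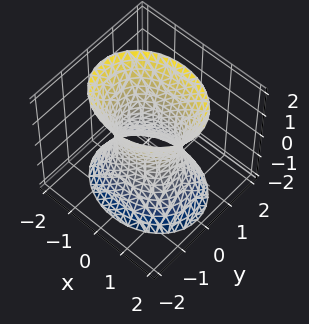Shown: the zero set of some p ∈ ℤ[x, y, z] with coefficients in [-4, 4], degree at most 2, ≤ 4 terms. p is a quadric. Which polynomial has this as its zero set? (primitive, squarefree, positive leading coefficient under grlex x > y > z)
2*x^2 + 3*y^2 - z^2 - 2

The degree is 2 — one connected sheet with a waist; a quadric.
Symmetries: mirror symmetry y ↦ −y ⇒ only even powers of y; mirror symmetry z ↦ −z ⇒ only even powers of z; it's symmetric under x → −x, forcing even powers of x.
Observable constraints: among the integer gridlines, it crosses the x-axis at x ∈ {-1, 1}; the surface avoids every integer z-axis point in the box.
Assembling these constraints gives the stated polynomial.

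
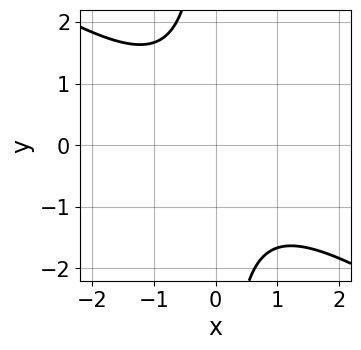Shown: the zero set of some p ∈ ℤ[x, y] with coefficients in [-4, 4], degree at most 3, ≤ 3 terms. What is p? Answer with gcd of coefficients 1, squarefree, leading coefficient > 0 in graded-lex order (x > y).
deg p = 2. A generic line meets the curve in up to 2 points.
From the axis intercepts and sections: the curve avoids every integer y-axis point in the box; no x-intercept at any integer in the box.
Together with the visible shape, these determine p as stated.

2*x^2 + 3*x*y + 3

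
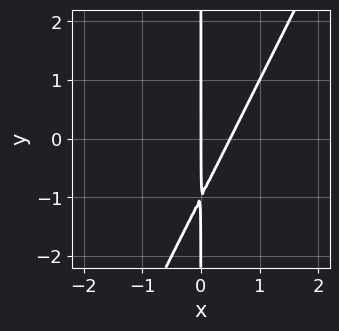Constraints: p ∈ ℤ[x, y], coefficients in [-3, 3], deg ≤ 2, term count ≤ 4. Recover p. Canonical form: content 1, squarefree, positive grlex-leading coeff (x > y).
1. Degree: no degree-1 curve has this shape, so deg p = 2.
2. Reading off the gridlines: the visible y-axis segment lies entirely on the curve; it meets the x-axis at x = 0 (among the integer gridlines).
3. Together with the visible shape, these determine p as stated.

2*x^2 - x*y - x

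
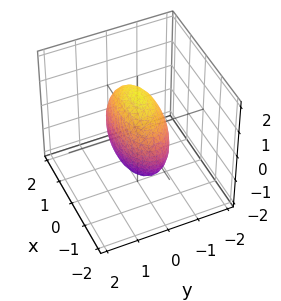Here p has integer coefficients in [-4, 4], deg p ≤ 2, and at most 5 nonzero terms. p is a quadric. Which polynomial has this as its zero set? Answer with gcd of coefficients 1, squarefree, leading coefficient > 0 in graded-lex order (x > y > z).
1. deg p = 2.
2. Symmetries: mirror symmetry y ↦ −y ⇒ only even powers of y; the z ↦ −z reflection is a symmetry, so z appears only in even powers; it's symmetric under x → −x, forcing even powers of x.
3. Fitting integer coefficients to these (and the overall shape) gives p.

x^2 + 3*y^2 + z^2 - 2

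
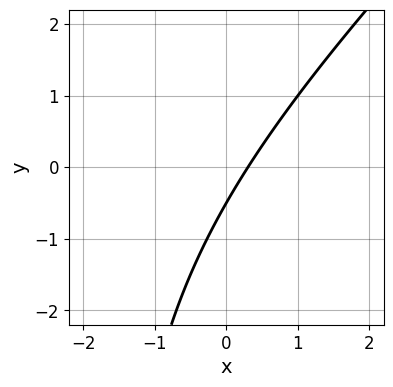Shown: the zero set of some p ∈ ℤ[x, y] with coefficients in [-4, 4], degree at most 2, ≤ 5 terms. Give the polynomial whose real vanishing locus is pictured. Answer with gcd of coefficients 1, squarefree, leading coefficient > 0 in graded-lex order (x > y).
The degree is 2 — the shape is more complex than any degree-1 curve.
The integer polynomial consistent with all of this is the stated p.

x^2 - x*y + 3*x - 2*y - 1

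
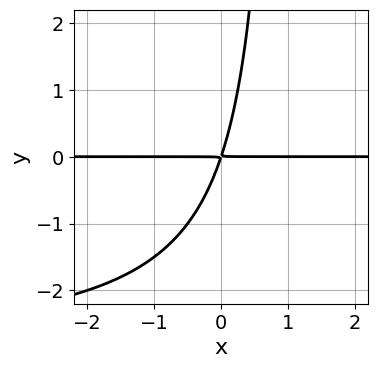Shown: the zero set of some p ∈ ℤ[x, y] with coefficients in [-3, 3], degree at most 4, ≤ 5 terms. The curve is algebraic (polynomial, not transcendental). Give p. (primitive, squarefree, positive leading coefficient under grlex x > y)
The degree is 3 — a generic line meets the curve in up to 3 points.
Against the integer gridlines: every point of the x-axis in the box is on the curve.
Solving for integer coefficients yields p as stated.

x*y^2 + 3*x*y - y^2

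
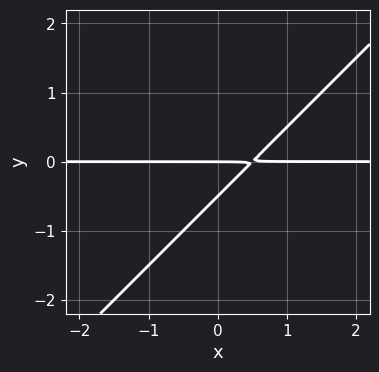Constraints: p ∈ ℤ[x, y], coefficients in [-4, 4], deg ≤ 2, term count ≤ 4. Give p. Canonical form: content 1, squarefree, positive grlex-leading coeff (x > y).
1. The degree is 2 — no degree-1 curve has this shape.
2. Observable constraints: the visible x-axis segment lies entirely on the curve; it crosses the y-axis at the gridline y = 0.
3. Matching integer coefficients to the picture gives p.

2*x*y - 2*y^2 - y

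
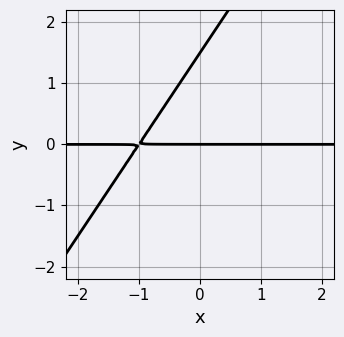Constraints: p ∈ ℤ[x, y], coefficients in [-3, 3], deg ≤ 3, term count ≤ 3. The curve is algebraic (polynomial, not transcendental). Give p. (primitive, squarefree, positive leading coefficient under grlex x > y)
1. The degree is 2 — the shape is more complex than any degree-1 curve.
2. Observable constraints: every point of the x-axis in the box is on the curve; it meets the y-axis at y = 0 (among the integer gridlines).
3. Fitting integer coefficients to these (and the overall shape) gives p.

3*x*y - 2*y^2 + 3*y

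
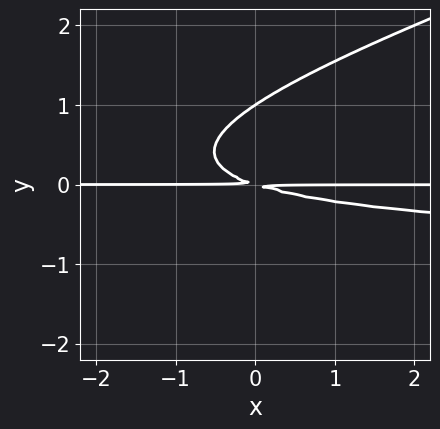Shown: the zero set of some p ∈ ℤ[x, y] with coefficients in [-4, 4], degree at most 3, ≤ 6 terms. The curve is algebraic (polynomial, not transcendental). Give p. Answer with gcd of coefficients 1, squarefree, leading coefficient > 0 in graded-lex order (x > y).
x*y^2 - 3*y^3 + x*y + 3*y^2

First, the degree is 3 — a generic line meets the curve in up to 3 points.
Then, against the integer gridlines: it crosses the y-axis at the gridline y = 1; every point of the x-axis in the box is on the curve.
Finally, these observations pin down the coefficients.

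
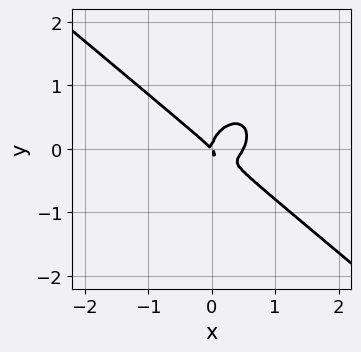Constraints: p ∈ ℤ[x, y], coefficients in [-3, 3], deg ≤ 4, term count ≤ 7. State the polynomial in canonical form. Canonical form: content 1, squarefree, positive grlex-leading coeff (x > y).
2*x^3 + x^2*y + 2*y^3 - x^2 - x*y

(a) deg p = 3. No degree-2 curve has this shape.
(b) Checking where it meets the axes: it meets the x-axis at x = 0 (among the integer gridlines); it crosses the y-axis at the gridline y = 0.
(c) Matching integer coefficients to the picture gives p.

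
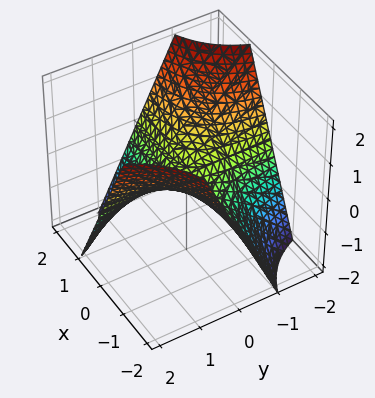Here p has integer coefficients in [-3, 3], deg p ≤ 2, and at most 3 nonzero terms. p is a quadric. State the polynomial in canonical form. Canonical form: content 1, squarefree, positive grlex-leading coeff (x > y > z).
1. The degree is 2 — a hyperbolic paraboloid; a quadric.
2. From the axis intercepts and sections: the visible y-axis segment lies entirely on the surface; every point of the x-axis in the box is on the surface; it crosses the z-axis at the gridline z = 0.
3. Assembling these constraints gives the stated polynomial.

x*y + z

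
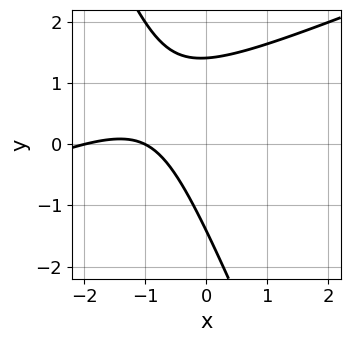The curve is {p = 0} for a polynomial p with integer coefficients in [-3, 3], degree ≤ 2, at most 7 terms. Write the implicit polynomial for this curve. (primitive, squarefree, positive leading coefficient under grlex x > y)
x^2 - 2*x*y - y^2 + 3*x + 2

1. deg p = 2. The shape is more complex than any degree-1 curve.
2. From the visible intercepts: among the integer gridlines, it crosses the x-axis at x ∈ {-2, -1}.
3. Matching integer coefficients to the picture gives p.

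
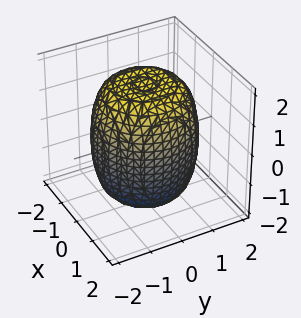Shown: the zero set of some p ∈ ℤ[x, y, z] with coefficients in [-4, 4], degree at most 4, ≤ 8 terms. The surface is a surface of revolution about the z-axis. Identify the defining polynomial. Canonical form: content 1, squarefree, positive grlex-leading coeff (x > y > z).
(a) Degree: the shape is more complex than any degree-3 surface, so deg p = 4.
(b) Symmetry: every cross-section ⟂ z is a circle, so x, y appear only via x² + y².
(c) From the axis intercepts and sections: a circular section at z = 1 has radius between 1 and 2.
(d) Matching integer coefficients to the picture gives p.

x^4 + 2*x^2*y^2 + y^4 - x^2 - y^2 + z^2 - 3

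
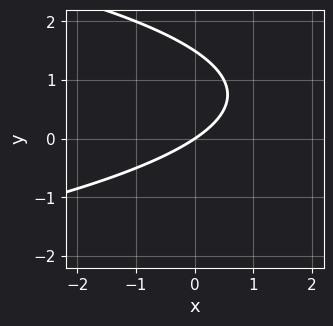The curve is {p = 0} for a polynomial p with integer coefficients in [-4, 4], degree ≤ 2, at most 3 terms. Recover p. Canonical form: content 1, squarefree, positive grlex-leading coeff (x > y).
2*y^2 + 2*x - 3*y

Degree: the shape is more complex than any degree-1 curve, so deg p = 2.
From the visible intercepts: one y-axis crossing is at y = 0; it crosses the x-axis at the gridline x = 0.
Putting this together gives p.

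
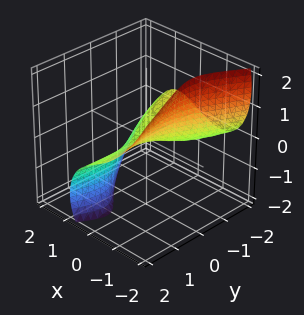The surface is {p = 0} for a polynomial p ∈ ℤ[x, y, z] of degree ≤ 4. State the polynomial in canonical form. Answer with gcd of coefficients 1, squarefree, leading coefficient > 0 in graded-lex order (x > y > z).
Degree: the shape is more complex than any degree-2 surface, so deg p = 3.
Reading off the gridlines: the visible y-axis segment lies entirely on the surface; one z-axis crossing is at z = 0; one x-axis crossing is at x = 0.
Together with the visible shape, these determine p as stated.

3*x^3 + 2*y^2*z + 2*y*z^2 + 3*x*y + 3*z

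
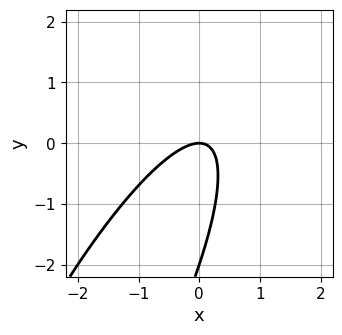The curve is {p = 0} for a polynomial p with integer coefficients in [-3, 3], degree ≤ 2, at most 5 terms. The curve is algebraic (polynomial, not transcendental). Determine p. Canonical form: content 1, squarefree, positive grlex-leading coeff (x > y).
3*x^2 - 3*x*y + y^2 + 2*y

First, deg p = 2.
Next, from the visible intercepts: the y-axis gridline crossings are at y ∈ {-2, 0}; one x-axis crossing is at x = 0.
Finally, putting this together gives p.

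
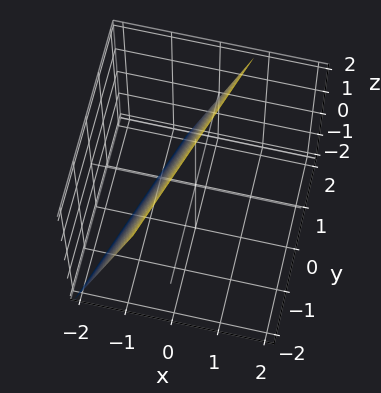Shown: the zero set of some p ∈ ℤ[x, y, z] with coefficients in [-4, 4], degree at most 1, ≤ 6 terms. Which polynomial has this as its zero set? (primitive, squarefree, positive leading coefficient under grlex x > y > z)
First, deg p = 1.
Next, reading off the gridlines: it meets the z-axis at z = 2 (among the integer gridlines); it crosses the y-axis at the gridline y = 2.
Finally, the integer polynomial consistent with all of this is the stated p.

3*x - y - z + 2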